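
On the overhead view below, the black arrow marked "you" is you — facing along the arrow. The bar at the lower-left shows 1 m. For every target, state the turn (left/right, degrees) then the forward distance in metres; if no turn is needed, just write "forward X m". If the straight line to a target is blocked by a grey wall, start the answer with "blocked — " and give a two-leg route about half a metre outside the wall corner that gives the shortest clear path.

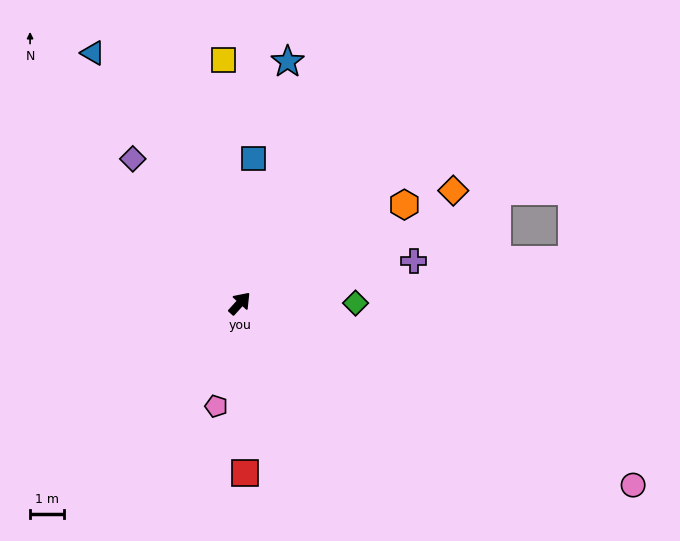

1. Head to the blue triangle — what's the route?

turn left 73°, forward 8.7 m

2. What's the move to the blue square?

turn left 37°, forward 4.3 m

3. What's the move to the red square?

turn right 136°, forward 5.1 m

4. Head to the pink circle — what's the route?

turn right 72°, forward 13.0 m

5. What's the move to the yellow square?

turn left 46°, forward 7.3 m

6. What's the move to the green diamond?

turn right 48°, forward 3.5 m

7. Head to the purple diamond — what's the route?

turn left 79°, forward 5.4 m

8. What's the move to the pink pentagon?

turn right 151°, forward 3.2 m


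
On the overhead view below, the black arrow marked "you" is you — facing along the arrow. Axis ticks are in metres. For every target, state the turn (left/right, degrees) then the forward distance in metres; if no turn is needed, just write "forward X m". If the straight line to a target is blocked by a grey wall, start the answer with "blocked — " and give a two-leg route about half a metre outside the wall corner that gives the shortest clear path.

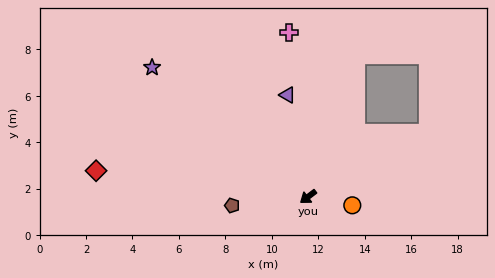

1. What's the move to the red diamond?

turn right 44°, forward 9.2 m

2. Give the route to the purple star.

turn right 77°, forward 8.7 m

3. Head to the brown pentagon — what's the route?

turn right 31°, forward 3.3 m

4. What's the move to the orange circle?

turn left 132°, forward 1.9 m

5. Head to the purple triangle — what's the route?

turn right 116°, forward 4.5 m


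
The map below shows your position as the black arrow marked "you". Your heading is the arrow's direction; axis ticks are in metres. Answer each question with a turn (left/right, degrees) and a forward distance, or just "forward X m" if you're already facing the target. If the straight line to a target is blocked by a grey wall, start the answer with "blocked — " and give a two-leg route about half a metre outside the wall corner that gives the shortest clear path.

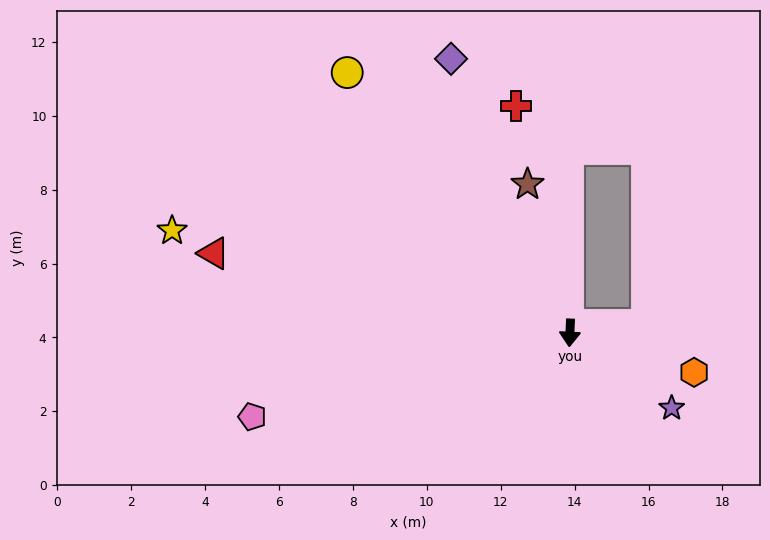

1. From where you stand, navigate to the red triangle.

turn right 100°, forward 9.9 m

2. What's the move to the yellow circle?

turn right 137°, forward 9.3 m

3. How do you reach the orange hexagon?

turn left 75°, forward 3.5 m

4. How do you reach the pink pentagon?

turn right 73°, forward 8.9 m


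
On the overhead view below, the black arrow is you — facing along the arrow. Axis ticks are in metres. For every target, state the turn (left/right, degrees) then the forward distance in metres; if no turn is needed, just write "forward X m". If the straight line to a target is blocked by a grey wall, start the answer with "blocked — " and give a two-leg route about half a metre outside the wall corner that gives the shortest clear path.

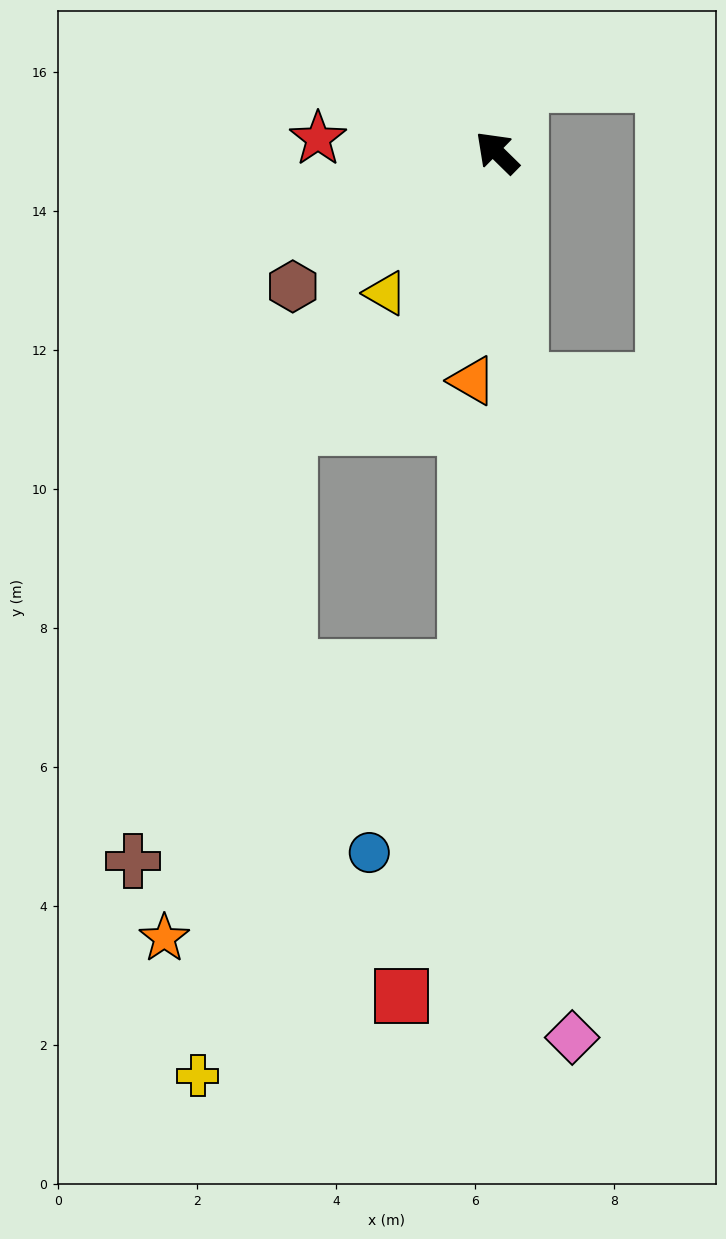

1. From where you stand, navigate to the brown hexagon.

turn left 78°, forward 3.5 m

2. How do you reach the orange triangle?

turn left 128°, forward 3.3 m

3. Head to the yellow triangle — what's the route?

turn left 96°, forward 2.6 m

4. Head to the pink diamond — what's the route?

turn left 139°, forward 12.8 m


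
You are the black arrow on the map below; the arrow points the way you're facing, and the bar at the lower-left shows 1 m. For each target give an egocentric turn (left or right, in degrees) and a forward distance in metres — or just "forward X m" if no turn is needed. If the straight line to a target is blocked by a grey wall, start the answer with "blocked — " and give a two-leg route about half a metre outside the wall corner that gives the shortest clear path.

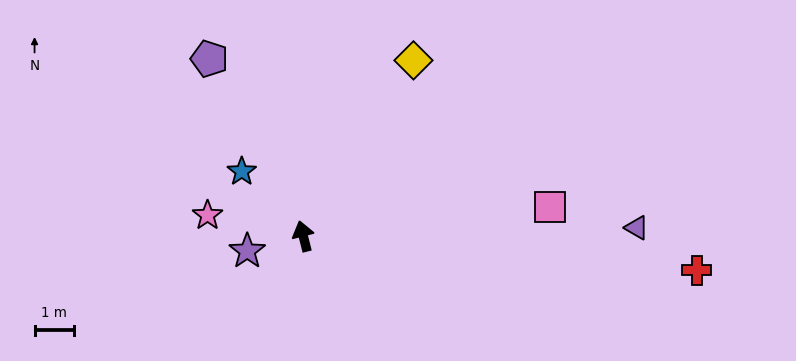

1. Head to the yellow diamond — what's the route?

turn right 46°, forward 5.2 m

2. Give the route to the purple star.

turn left 91°, forward 1.5 m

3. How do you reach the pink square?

turn right 98°, forward 6.3 m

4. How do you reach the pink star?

turn left 64°, forward 2.5 m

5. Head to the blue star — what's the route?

turn left 29°, forward 2.3 m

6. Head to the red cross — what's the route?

turn right 109°, forward 10.0 m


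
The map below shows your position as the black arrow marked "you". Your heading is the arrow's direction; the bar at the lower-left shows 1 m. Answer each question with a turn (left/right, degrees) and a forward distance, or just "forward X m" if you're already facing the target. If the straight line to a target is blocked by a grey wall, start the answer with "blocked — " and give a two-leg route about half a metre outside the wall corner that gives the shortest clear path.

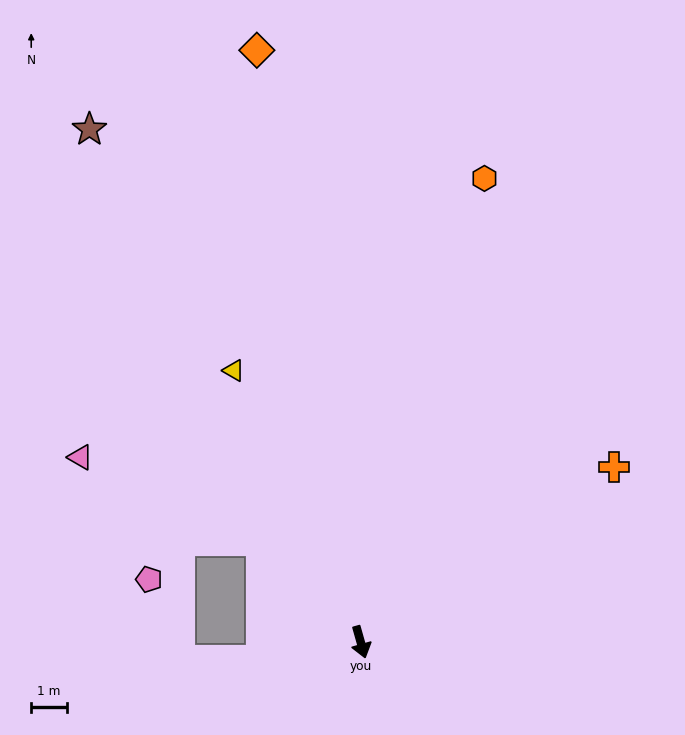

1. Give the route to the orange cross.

turn left 109°, forward 8.6 m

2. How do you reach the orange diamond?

turn left 174°, forward 16.8 m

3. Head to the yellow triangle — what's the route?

turn right 171°, forward 8.4 m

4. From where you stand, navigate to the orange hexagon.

turn left 149°, forward 13.4 m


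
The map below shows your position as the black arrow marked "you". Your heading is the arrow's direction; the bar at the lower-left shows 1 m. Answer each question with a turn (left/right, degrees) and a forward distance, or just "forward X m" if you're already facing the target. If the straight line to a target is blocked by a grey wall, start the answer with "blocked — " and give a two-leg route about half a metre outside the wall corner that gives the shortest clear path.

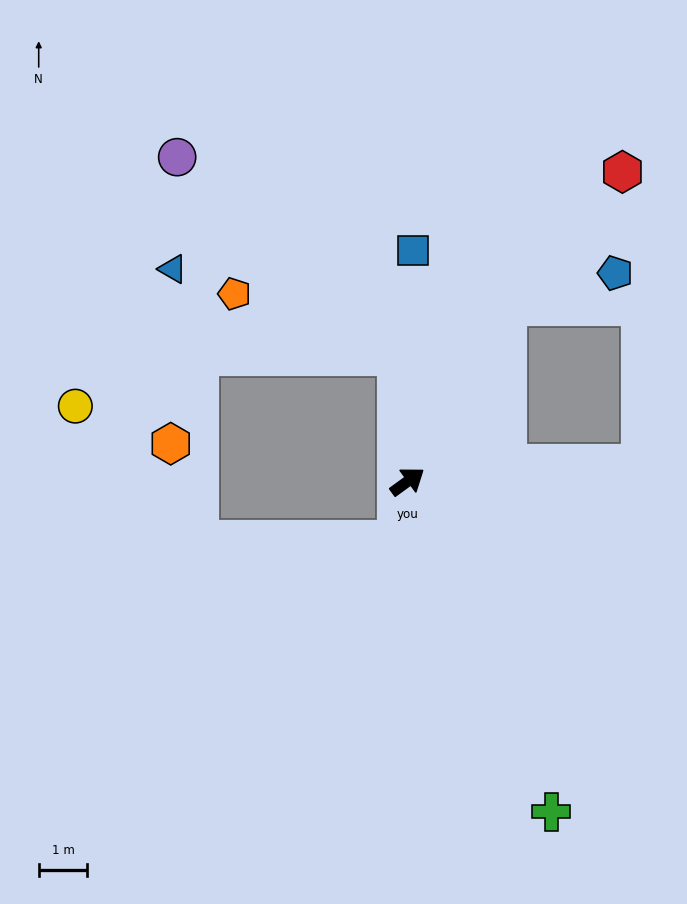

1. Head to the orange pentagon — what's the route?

blocked — turn left 58°, forward 2.6 m, then turn left 65°, forward 3.6 m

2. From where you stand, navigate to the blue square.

turn left 53°, forward 4.7 m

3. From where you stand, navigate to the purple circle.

blocked — turn left 58°, forward 2.6 m, then turn left 44°, forward 6.1 m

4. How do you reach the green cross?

turn right 103°, forward 7.4 m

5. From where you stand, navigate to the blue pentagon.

blocked — turn left 25°, forward 4.1 m, then turn right 45°, forward 2.3 m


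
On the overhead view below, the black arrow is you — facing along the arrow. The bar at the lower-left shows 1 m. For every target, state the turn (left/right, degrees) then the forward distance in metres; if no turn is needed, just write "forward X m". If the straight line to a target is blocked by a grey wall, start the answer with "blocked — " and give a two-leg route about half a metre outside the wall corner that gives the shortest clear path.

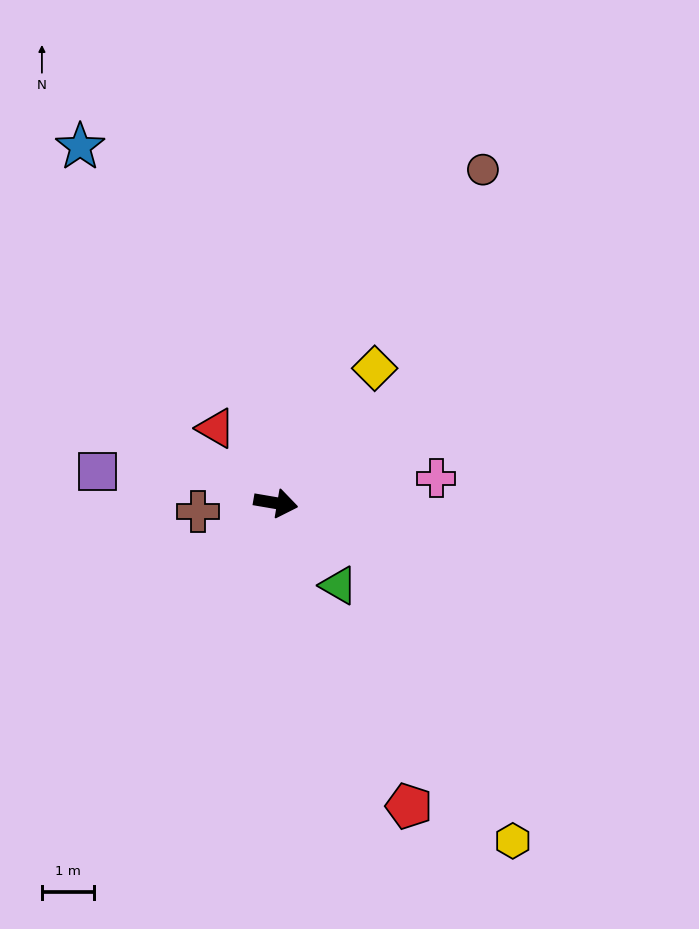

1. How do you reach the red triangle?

turn left 138°, forward 1.8 m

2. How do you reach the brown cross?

turn right 164°, forward 1.5 m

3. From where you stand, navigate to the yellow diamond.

turn left 63°, forward 3.2 m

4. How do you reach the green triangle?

turn right 43°, forward 2.0 m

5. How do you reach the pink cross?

turn left 18°, forward 3.1 m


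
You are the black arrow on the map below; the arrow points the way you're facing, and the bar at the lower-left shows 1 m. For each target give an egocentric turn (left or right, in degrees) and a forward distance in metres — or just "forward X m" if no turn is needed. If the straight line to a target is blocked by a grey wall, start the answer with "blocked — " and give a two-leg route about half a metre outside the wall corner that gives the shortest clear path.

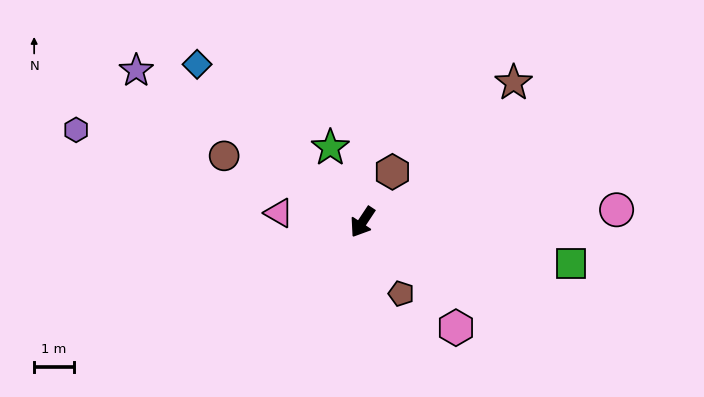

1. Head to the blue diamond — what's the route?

turn right 100°, forward 5.8 m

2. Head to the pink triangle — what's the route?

turn right 63°, forward 2.1 m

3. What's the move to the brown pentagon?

turn left 62°, forward 2.1 m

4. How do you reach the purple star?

turn right 90°, forward 6.9 m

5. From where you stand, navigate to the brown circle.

turn right 82°, forward 3.9 m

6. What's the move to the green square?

turn left 112°, forward 5.4 m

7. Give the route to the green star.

turn right 123°, forward 2.1 m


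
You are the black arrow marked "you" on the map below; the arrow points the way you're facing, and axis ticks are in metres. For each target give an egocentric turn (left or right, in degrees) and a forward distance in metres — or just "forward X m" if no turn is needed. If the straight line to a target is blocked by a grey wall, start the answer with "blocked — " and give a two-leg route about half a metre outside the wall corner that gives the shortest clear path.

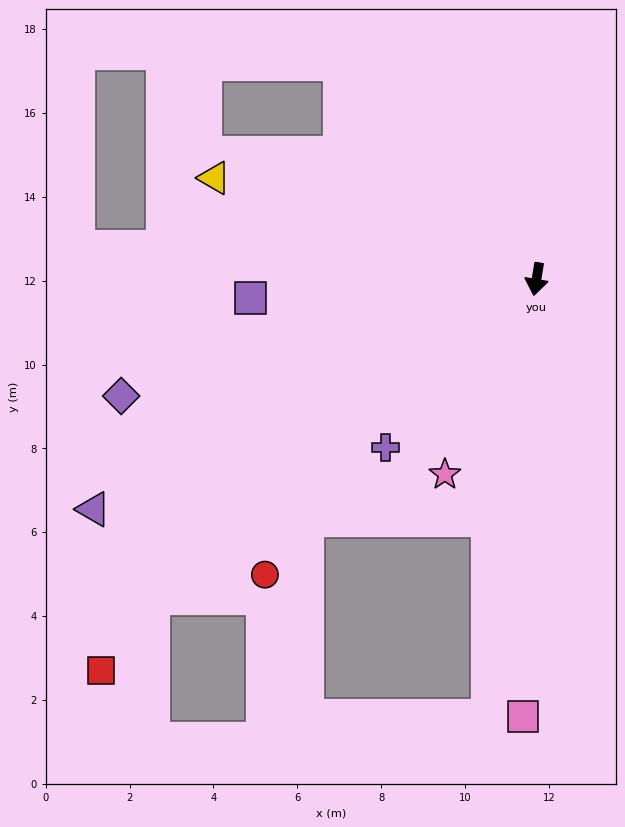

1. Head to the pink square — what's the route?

turn left 8°, forward 10.4 m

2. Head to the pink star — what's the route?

turn right 16°, forward 5.1 m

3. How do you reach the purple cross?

turn right 32°, forward 5.4 m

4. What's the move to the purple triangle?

turn right 53°, forward 11.9 m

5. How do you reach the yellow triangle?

turn right 98°, forward 8.0 m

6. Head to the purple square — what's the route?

turn right 77°, forward 6.8 m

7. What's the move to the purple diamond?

turn right 65°, forward 10.3 m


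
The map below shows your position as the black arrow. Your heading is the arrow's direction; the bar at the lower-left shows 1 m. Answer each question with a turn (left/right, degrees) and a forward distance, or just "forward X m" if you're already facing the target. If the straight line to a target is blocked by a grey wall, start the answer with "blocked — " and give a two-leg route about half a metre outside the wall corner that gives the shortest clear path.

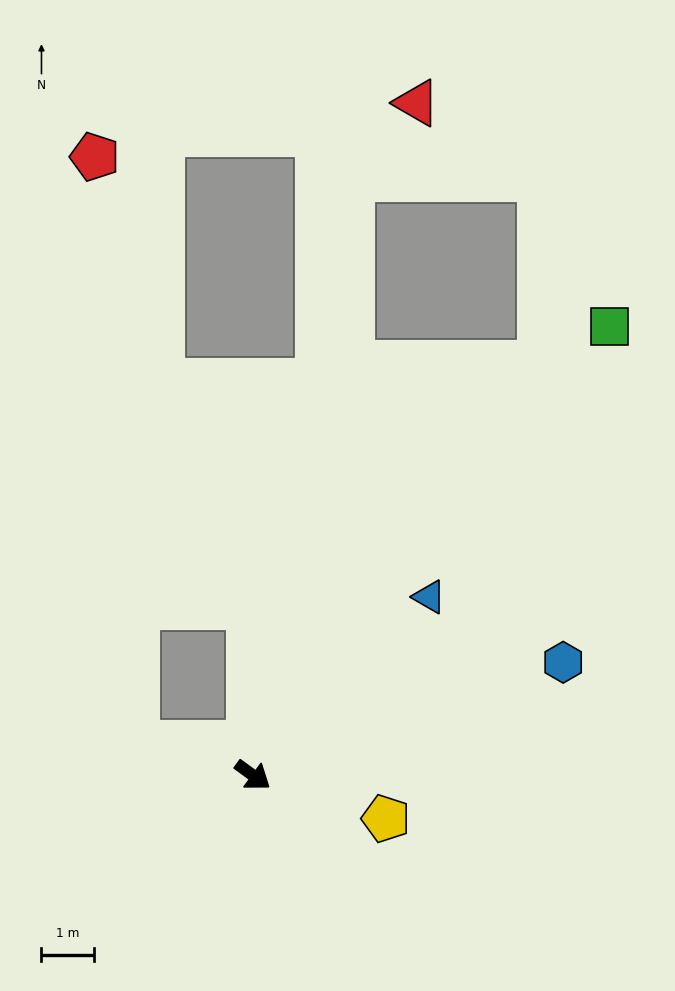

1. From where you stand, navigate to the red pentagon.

blocked — turn right 159°, forward 2.3 m, then turn right 71°, forward 11.1 m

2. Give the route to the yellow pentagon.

turn left 18°, forward 2.6 m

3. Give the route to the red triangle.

blocked — turn left 117°, forward 11.4 m, then turn right 31°, forward 1.9 m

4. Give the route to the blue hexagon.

turn left 56°, forward 6.2 m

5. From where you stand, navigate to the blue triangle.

turn left 81°, forward 4.7 m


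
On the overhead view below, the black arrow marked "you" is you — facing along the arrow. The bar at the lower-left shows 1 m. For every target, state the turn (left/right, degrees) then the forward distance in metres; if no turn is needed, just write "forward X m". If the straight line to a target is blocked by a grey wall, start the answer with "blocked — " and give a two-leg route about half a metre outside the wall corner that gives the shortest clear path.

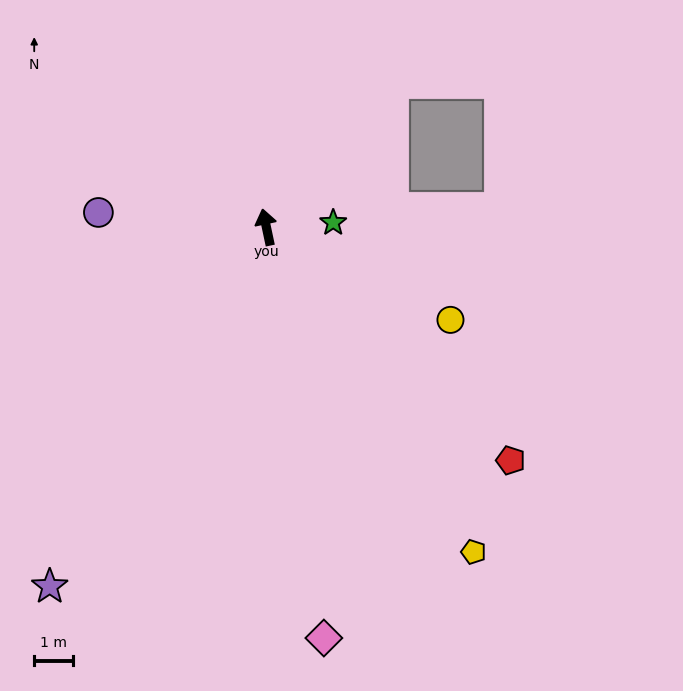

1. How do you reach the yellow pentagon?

turn right 159°, forward 10.0 m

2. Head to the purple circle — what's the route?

turn left 73°, forward 4.4 m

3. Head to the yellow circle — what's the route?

turn right 129°, forward 5.4 m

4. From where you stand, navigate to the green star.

turn right 98°, forward 1.7 m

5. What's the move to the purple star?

turn left 137°, forward 10.9 m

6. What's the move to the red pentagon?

turn right 146°, forward 8.8 m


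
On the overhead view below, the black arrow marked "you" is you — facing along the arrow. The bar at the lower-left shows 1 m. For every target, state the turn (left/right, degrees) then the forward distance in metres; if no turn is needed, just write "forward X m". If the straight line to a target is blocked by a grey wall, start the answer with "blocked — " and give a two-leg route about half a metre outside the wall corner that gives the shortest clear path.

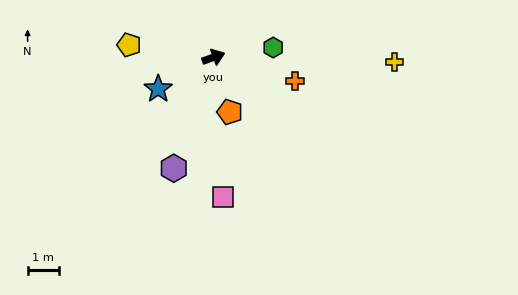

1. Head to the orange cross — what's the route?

turn right 36°, forward 2.8 m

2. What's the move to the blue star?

turn right 170°, forward 2.1 m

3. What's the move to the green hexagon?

turn right 11°, forward 2.0 m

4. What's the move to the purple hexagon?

turn right 130°, forward 3.8 m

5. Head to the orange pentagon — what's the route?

turn right 93°, forward 1.8 m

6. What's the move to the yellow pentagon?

turn left 152°, forward 2.8 m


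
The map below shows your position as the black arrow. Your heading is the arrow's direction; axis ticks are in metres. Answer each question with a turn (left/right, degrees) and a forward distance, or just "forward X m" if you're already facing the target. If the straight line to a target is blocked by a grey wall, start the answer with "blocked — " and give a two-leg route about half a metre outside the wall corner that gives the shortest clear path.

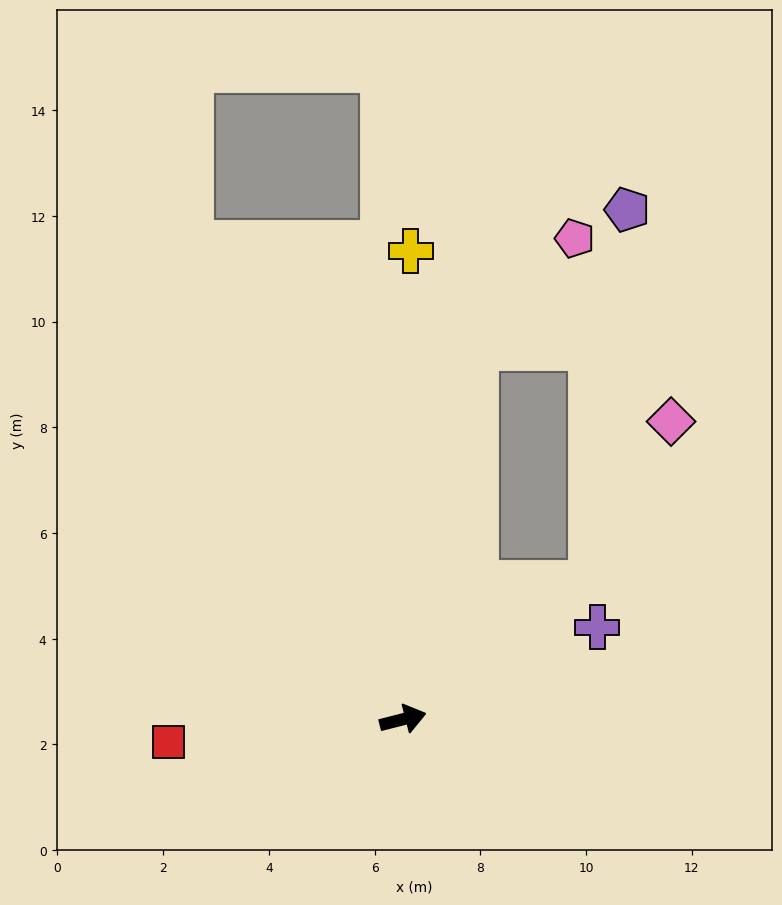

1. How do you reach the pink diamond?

blocked — turn left 22°, forward 4.4 m, then turn left 27°, forward 3.4 m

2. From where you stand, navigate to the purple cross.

turn left 11°, forward 4.1 m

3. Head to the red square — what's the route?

turn left 171°, forward 4.5 m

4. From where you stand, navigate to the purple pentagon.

blocked — turn left 22°, forward 4.4 m, then turn left 48°, forward 7.1 m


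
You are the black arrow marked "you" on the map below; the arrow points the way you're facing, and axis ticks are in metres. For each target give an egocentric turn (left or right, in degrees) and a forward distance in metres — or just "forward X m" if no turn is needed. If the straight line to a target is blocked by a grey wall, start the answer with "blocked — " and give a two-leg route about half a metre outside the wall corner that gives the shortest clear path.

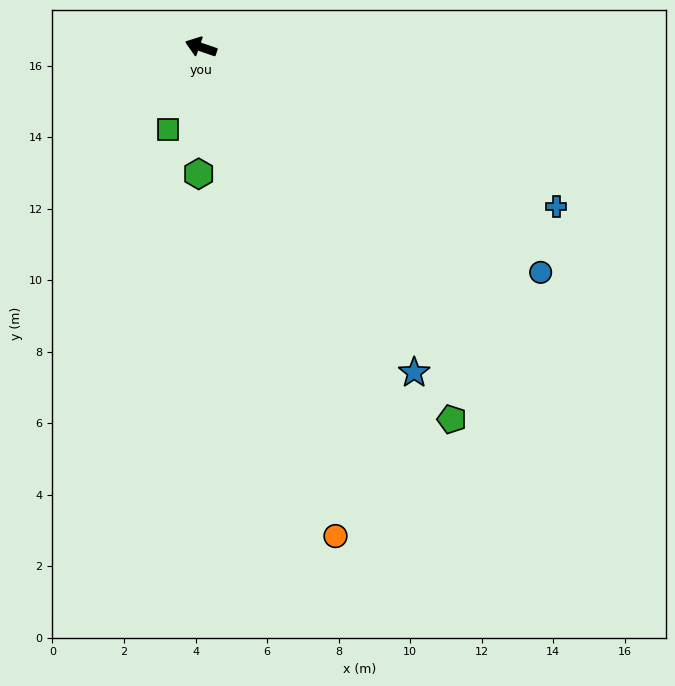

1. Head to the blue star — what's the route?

turn left 142°, forward 10.9 m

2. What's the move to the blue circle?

turn left 165°, forward 11.4 m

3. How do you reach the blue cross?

turn left 175°, forward 10.9 m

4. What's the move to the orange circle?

turn left 124°, forward 14.2 m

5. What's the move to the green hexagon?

turn left 108°, forward 3.5 m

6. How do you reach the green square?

turn left 87°, forward 2.5 m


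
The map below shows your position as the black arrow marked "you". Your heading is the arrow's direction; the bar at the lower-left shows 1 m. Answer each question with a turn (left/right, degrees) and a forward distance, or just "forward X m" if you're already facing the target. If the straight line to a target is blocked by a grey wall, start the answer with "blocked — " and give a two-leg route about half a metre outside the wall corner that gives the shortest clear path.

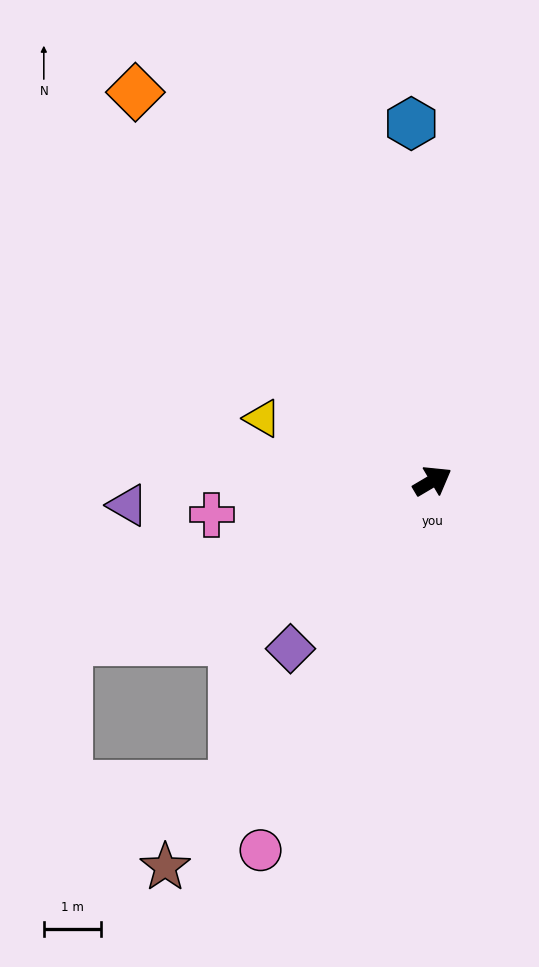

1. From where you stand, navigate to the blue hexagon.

turn left 63°, forward 6.3 m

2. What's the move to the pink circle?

turn right 146°, forward 7.1 m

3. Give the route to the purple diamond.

turn right 161°, forward 3.8 m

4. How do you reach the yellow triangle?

turn left 129°, forward 3.2 m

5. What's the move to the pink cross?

turn left 158°, forward 3.9 m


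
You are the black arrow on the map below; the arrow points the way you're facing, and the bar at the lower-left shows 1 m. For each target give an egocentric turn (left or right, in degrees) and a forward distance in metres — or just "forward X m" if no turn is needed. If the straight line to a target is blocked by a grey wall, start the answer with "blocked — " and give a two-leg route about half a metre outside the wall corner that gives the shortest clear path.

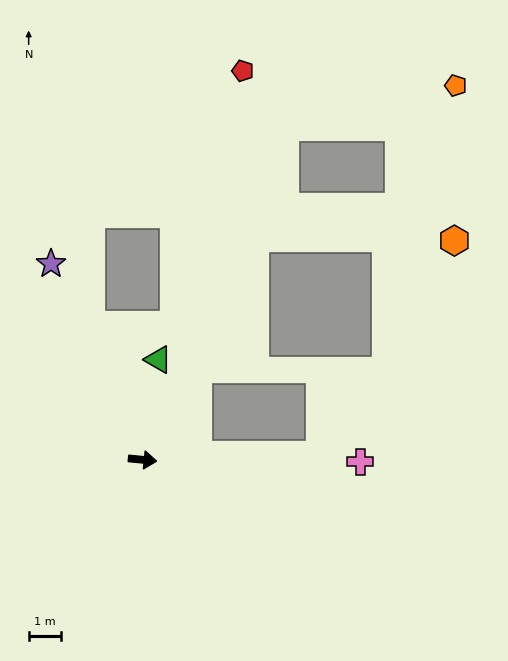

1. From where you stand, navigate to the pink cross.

turn left 5°, forward 6.6 m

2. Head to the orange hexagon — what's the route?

blocked — turn left 68°, forward 7.6 m, then turn right 63°, forward 6.1 m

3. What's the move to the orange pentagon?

blocked — turn left 72°, forward 11.1 m, then turn right 53°, forward 5.4 m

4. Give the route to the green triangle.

turn left 87°, forward 3.1 m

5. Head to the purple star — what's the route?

turn left 121°, forward 6.6 m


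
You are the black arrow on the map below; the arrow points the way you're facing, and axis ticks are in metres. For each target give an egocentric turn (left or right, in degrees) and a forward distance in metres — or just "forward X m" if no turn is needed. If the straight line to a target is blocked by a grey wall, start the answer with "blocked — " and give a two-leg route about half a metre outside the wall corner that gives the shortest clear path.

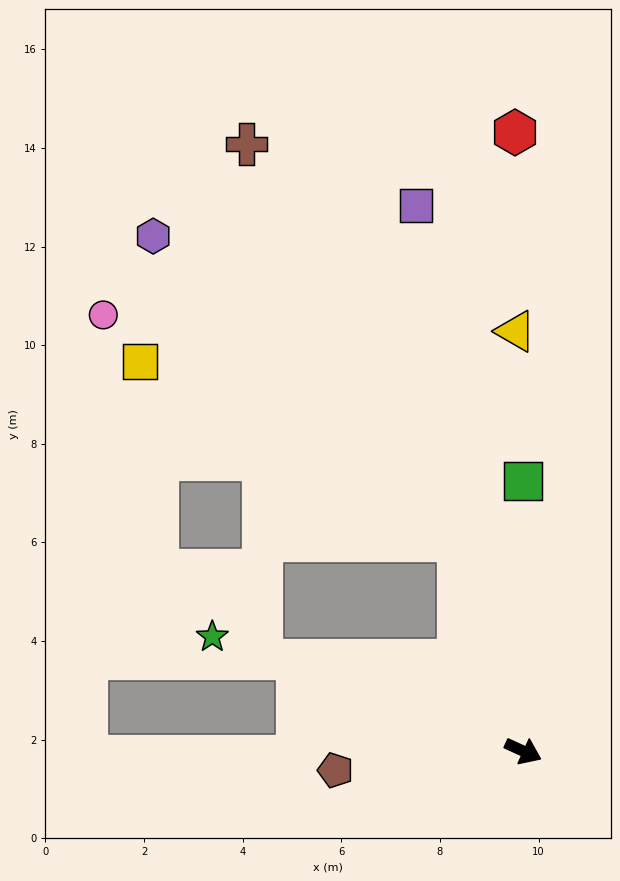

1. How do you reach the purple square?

turn left 126°, forward 11.3 m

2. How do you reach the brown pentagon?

turn right 150°, forward 3.8 m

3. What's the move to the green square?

turn left 115°, forward 5.5 m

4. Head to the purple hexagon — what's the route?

blocked — turn left 132°, forward 4.5 m, then turn left 28°, forward 8.8 m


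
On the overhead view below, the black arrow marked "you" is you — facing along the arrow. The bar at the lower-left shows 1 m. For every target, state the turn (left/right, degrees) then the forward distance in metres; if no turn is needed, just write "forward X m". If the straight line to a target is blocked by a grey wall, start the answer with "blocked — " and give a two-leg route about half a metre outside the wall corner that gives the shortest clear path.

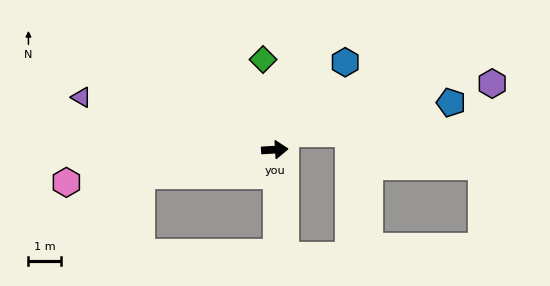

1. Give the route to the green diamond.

turn left 94°, forward 2.8 m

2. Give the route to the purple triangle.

turn left 162°, forward 6.2 m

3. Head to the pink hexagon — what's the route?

turn right 174°, forward 6.5 m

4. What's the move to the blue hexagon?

turn left 48°, forward 3.5 m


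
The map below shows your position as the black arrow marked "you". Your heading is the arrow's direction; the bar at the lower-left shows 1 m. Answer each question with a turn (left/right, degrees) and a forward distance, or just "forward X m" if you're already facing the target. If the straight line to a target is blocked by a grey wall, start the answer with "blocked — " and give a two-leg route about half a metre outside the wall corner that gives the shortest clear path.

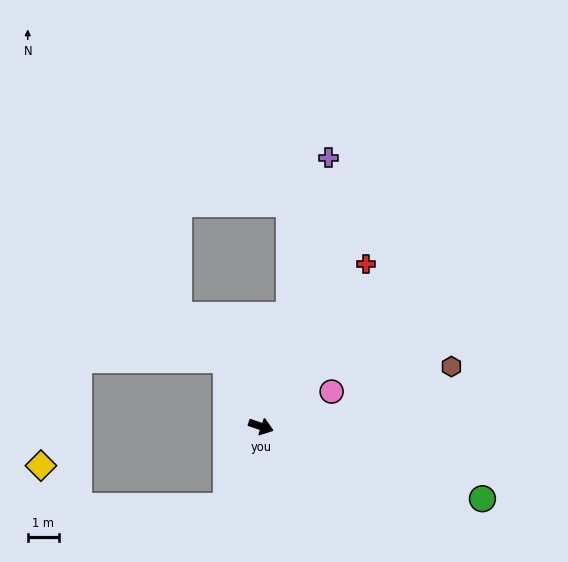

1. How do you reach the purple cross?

turn left 95°, forward 9.0 m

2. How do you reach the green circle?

forward 7.6 m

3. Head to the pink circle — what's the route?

turn left 45°, forward 2.6 m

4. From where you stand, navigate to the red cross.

turn left 76°, forward 6.3 m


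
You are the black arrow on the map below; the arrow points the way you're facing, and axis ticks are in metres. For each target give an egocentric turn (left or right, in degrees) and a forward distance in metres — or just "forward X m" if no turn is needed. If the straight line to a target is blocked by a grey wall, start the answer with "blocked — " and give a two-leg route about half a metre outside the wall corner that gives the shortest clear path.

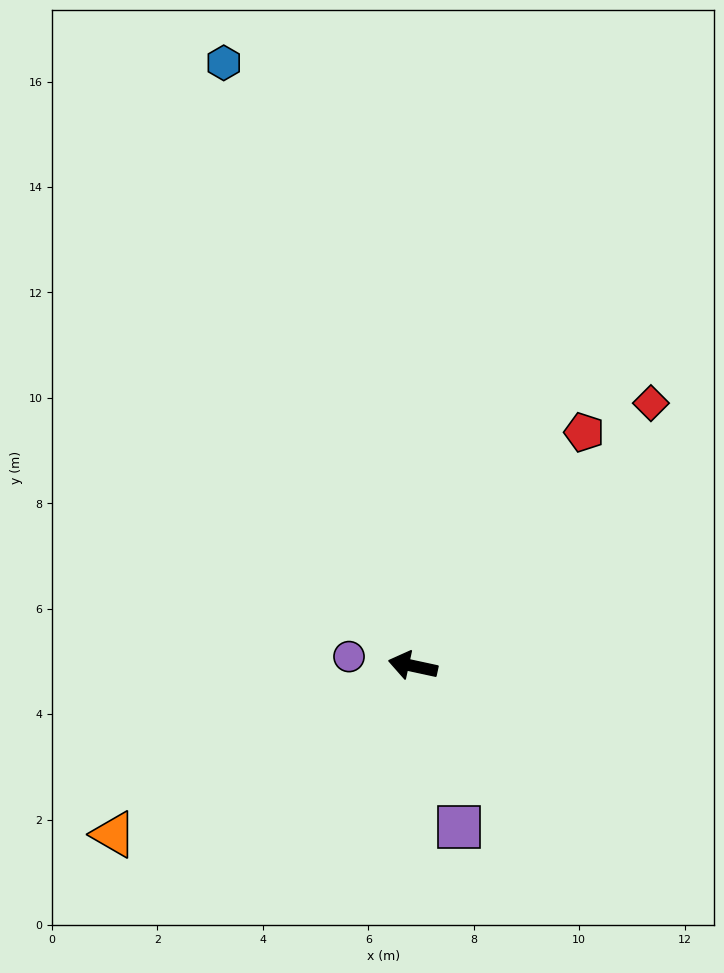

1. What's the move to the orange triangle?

turn left 42°, forward 6.5 m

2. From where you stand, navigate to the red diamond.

turn right 120°, forward 6.7 m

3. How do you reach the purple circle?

turn left 4°, forward 1.2 m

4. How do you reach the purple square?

turn left 118°, forward 3.2 m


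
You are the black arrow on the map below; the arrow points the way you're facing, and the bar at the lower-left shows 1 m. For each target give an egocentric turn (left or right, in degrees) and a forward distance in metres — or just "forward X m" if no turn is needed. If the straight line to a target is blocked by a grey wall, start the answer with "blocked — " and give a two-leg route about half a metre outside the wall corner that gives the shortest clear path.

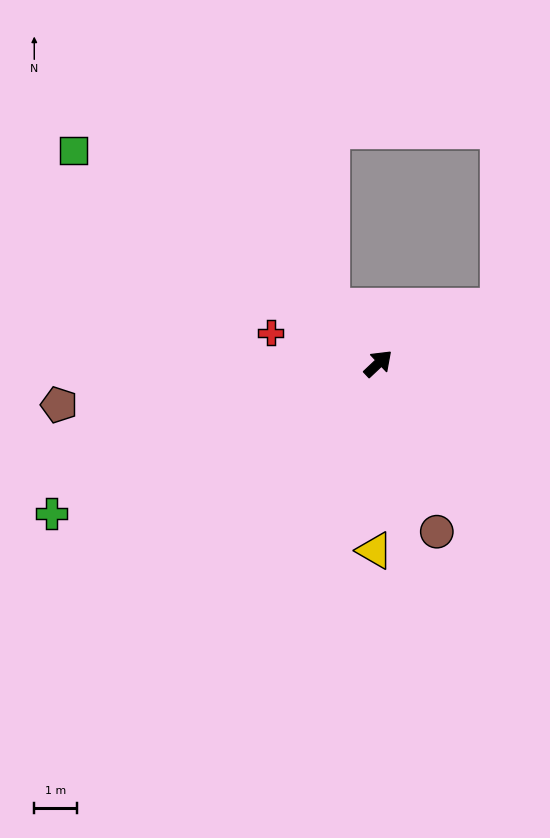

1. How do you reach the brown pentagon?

turn left 144°, forward 7.6 m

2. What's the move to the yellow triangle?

turn right 134°, forward 4.4 m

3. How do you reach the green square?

turn left 102°, forward 8.8 m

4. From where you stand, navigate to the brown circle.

turn right 114°, forward 4.2 m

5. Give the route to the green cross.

turn left 161°, forward 8.5 m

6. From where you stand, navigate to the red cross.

turn left 121°, forward 2.6 m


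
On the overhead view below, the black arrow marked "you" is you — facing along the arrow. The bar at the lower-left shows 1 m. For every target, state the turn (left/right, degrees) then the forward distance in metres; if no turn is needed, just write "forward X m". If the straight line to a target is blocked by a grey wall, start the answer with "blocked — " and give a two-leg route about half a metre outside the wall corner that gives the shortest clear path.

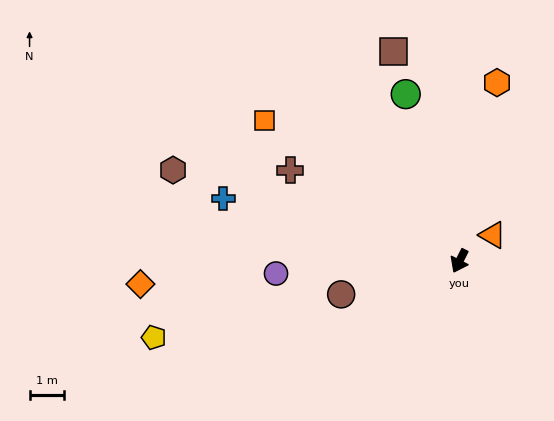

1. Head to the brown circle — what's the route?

turn right 47°, forward 3.6 m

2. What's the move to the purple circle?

turn right 59°, forward 5.4 m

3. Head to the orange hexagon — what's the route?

turn right 165°, forward 5.3 m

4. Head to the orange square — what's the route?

turn right 99°, forward 7.0 m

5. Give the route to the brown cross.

turn right 91°, forward 5.6 m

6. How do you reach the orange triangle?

turn left 155°, forward 1.2 m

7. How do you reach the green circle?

turn right 135°, forward 5.1 m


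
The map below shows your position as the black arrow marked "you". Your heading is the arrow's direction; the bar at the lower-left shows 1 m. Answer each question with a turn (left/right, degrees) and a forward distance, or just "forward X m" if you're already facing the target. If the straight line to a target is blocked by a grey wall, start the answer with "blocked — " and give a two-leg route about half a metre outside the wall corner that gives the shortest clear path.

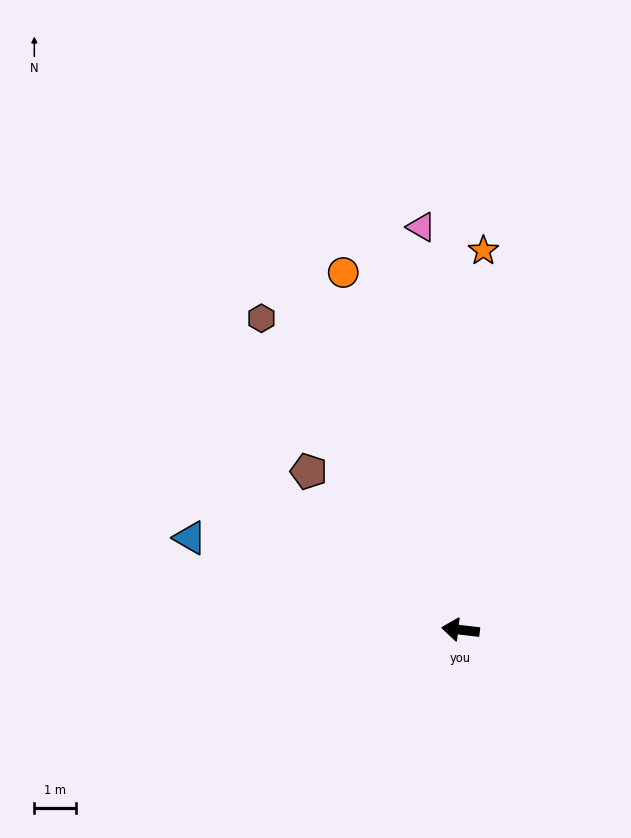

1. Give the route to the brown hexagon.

turn right 51°, forward 8.8 m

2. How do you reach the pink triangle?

turn right 78°, forward 9.7 m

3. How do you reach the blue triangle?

turn right 12°, forward 6.8 m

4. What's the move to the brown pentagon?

turn right 40°, forward 5.3 m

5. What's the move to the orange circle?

turn right 65°, forward 9.0 m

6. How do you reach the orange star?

turn right 87°, forward 9.1 m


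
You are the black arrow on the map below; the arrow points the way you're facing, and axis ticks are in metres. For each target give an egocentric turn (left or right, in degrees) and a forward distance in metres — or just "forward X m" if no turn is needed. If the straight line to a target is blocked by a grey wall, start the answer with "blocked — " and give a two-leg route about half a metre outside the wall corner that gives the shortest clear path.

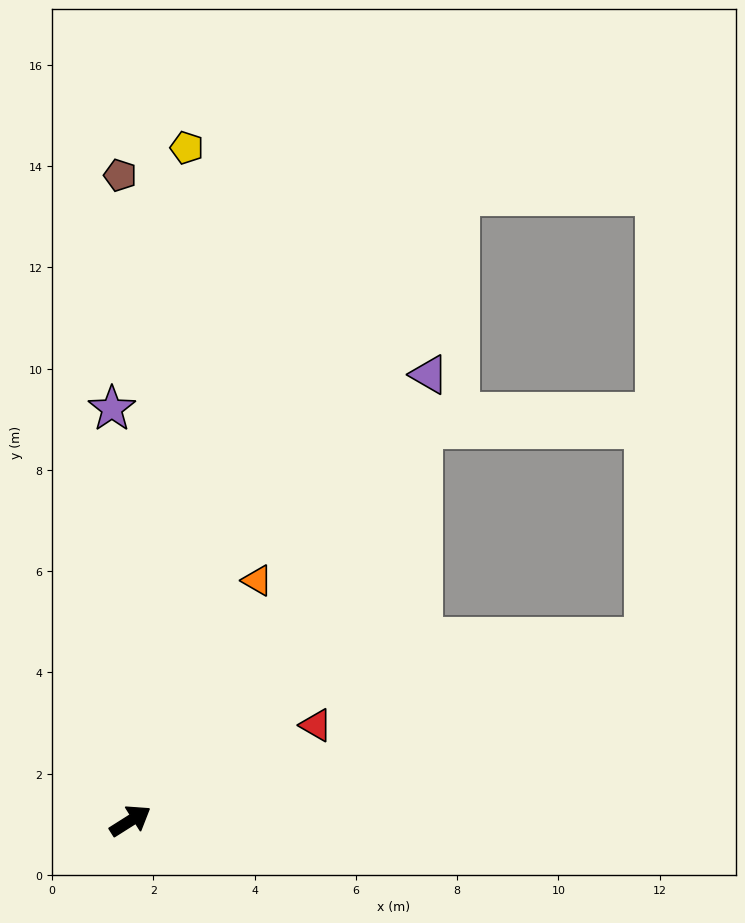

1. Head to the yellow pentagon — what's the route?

turn left 53°, forward 13.3 m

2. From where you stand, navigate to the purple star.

turn left 60°, forward 8.1 m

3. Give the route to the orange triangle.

turn left 30°, forward 5.4 m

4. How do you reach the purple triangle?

turn left 24°, forward 10.6 m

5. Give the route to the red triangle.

turn right 5°, forward 4.1 m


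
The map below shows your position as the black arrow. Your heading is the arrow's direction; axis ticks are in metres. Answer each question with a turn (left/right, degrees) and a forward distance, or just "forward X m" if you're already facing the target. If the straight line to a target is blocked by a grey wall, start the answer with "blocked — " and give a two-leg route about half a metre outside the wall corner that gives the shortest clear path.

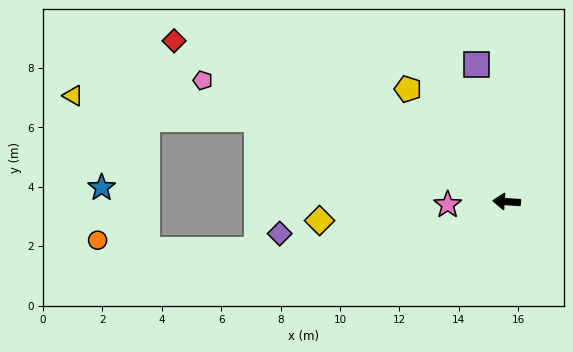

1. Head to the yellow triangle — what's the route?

blocked — turn right 14°, forward 8.9 m, then turn left 10°, forward 6.2 m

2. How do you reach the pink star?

turn left 7°, forward 2.0 m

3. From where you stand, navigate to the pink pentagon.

turn right 18°, forward 11.0 m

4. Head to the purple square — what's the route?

turn right 74°, forward 4.7 m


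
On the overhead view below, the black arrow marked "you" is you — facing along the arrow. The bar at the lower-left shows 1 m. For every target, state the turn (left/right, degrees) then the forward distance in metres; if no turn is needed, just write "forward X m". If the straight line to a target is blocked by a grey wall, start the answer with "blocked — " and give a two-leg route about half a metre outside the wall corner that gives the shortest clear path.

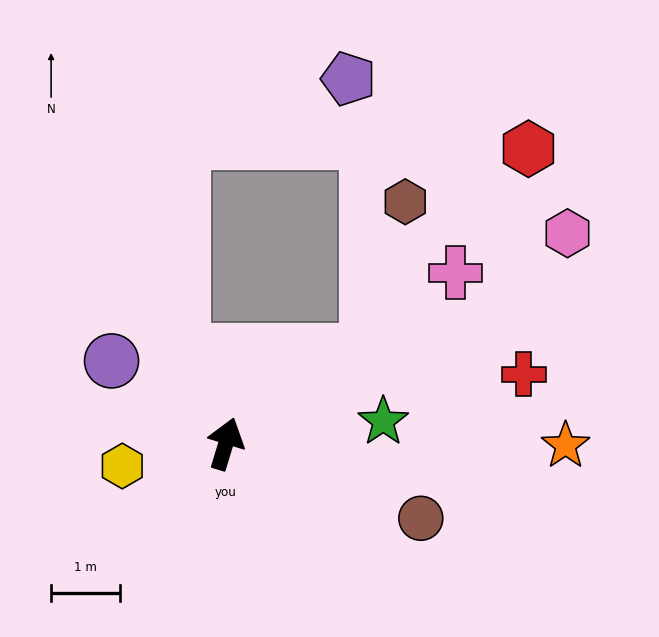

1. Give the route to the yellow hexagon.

turn left 119°, forward 1.5 m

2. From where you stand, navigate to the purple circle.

turn left 71°, forward 2.0 m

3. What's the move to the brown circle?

turn right 94°, forward 3.0 m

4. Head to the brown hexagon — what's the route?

blocked — turn right 41°, forward 2.4 m, then turn left 45°, forward 2.3 m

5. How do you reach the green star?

turn right 65°, forward 2.3 m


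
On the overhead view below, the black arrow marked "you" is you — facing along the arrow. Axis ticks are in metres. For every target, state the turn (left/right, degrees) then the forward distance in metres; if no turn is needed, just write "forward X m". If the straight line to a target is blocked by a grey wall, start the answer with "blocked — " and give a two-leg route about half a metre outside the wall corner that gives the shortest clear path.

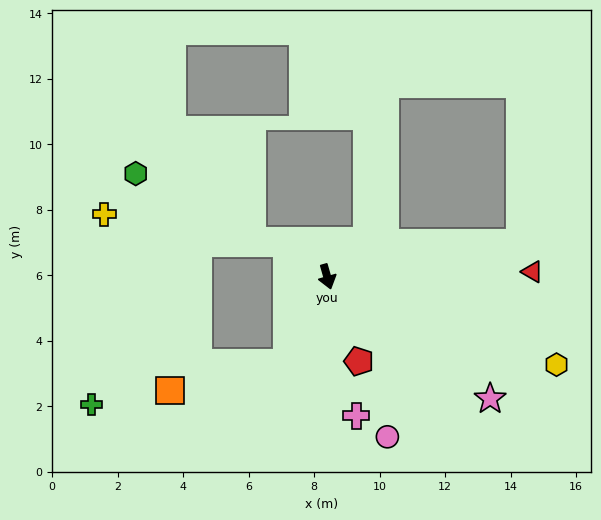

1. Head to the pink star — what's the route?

turn left 37°, forward 6.2 m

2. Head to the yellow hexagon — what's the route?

turn left 53°, forward 7.5 m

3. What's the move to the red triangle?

turn left 75°, forward 6.3 m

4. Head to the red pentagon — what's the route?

turn left 5°, forward 2.8 m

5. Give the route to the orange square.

blocked — turn right 41°, forward 2.9 m, then turn right 52°, forward 3.7 m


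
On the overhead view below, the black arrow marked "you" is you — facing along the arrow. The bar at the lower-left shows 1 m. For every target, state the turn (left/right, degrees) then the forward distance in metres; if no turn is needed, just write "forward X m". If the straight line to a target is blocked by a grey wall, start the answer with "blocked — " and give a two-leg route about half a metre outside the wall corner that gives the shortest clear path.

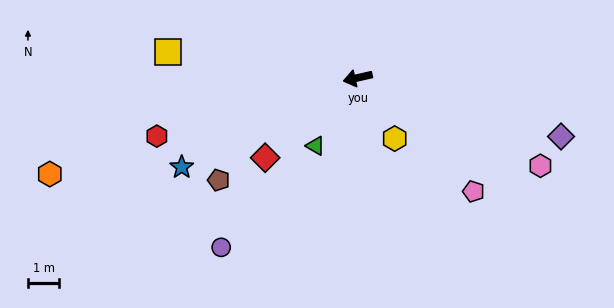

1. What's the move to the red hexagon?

turn left 3°, forward 6.7 m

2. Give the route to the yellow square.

turn right 21°, forward 6.1 m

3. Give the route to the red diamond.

turn left 28°, forward 3.9 m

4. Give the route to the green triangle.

turn left 45°, forward 2.6 m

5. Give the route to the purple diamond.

turn left 151°, forward 6.8 m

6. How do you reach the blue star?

turn left 14°, forward 6.3 m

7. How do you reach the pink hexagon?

turn left 142°, forward 6.5 m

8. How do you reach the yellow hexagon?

turn left 109°, forward 2.3 m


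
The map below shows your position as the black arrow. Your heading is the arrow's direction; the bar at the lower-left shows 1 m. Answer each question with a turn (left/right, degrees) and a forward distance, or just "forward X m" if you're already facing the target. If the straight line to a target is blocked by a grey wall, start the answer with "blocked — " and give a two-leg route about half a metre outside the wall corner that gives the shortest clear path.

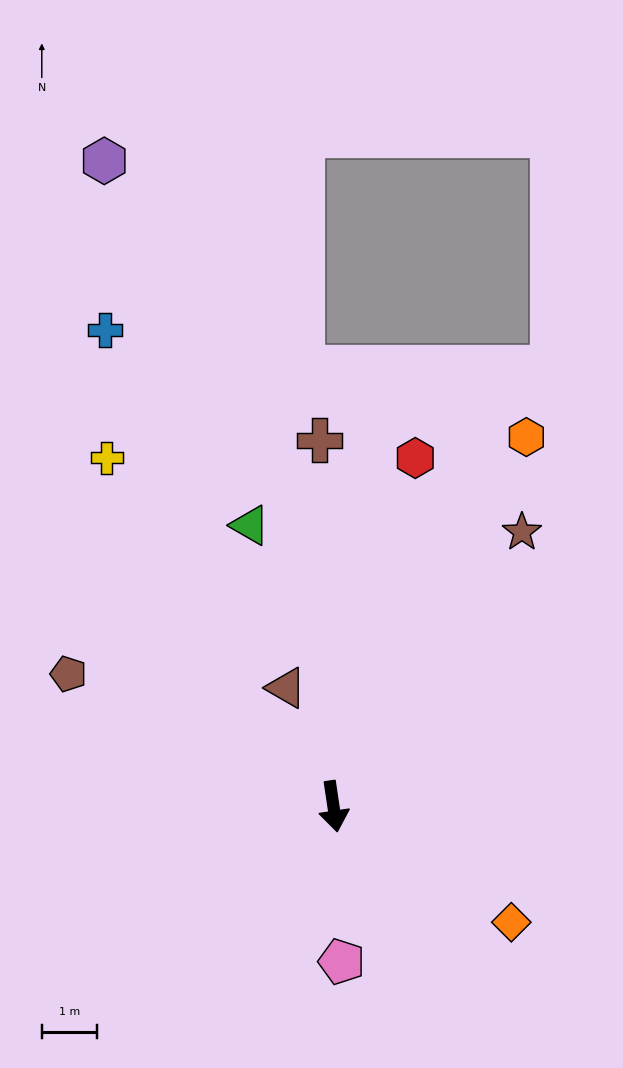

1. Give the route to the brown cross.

turn left 174°, forward 6.7 m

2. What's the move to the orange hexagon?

turn left 144°, forward 7.6 m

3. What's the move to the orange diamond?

turn left 48°, forward 3.9 m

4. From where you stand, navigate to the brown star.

turn left 137°, forward 6.1 m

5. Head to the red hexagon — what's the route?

turn left 158°, forward 6.5 m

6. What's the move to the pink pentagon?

turn right 5°, forward 2.8 m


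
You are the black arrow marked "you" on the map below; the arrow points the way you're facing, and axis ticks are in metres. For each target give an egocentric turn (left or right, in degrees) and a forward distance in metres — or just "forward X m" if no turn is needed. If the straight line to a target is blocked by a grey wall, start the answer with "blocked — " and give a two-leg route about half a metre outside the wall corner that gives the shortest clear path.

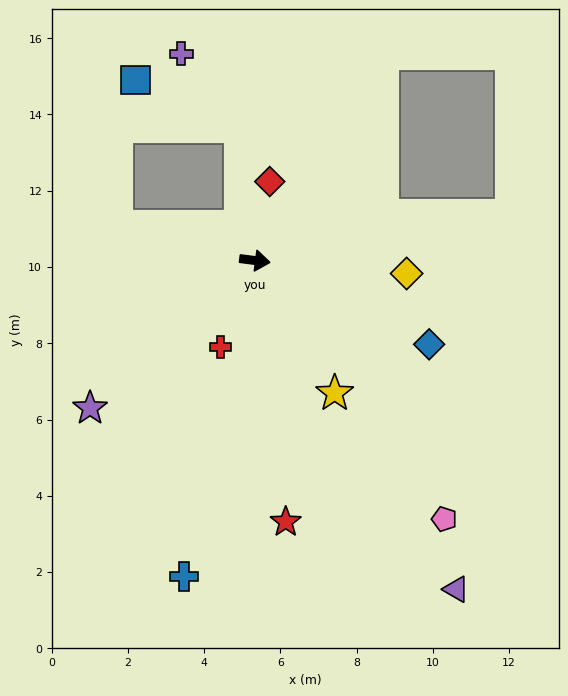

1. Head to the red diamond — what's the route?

turn left 87°, forward 2.1 m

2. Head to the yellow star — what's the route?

turn right 52°, forward 4.1 m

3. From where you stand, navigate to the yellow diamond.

turn left 2°, forward 4.0 m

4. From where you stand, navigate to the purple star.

turn right 131°, forward 5.8 m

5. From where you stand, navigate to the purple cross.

blocked — turn left 103°, forward 3.5 m, then turn left 33°, forward 2.5 m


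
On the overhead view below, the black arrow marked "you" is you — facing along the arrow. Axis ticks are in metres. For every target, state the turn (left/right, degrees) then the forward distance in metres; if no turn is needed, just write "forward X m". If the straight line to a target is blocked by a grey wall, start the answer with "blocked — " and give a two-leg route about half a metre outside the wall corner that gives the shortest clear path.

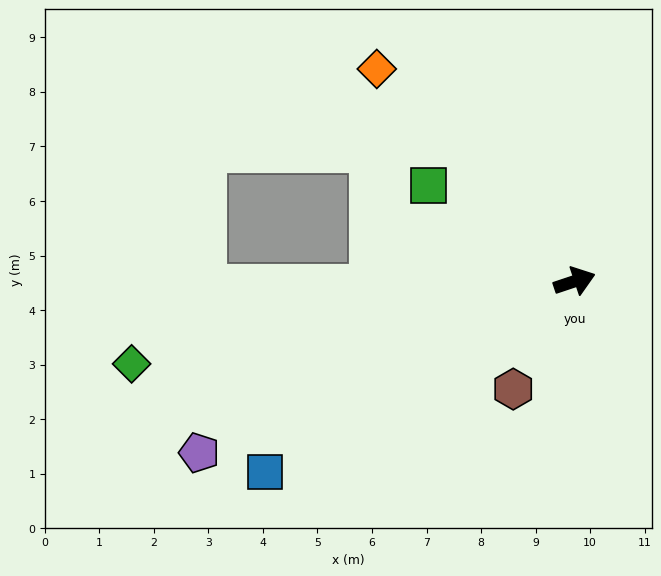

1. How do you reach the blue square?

turn right 167°, forward 6.7 m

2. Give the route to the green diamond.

turn left 172°, forward 8.3 m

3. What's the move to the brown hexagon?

turn right 138°, forward 2.3 m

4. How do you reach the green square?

turn left 128°, forward 3.2 m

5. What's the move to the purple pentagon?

turn right 174°, forward 7.6 m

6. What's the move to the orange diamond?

turn left 114°, forward 5.3 m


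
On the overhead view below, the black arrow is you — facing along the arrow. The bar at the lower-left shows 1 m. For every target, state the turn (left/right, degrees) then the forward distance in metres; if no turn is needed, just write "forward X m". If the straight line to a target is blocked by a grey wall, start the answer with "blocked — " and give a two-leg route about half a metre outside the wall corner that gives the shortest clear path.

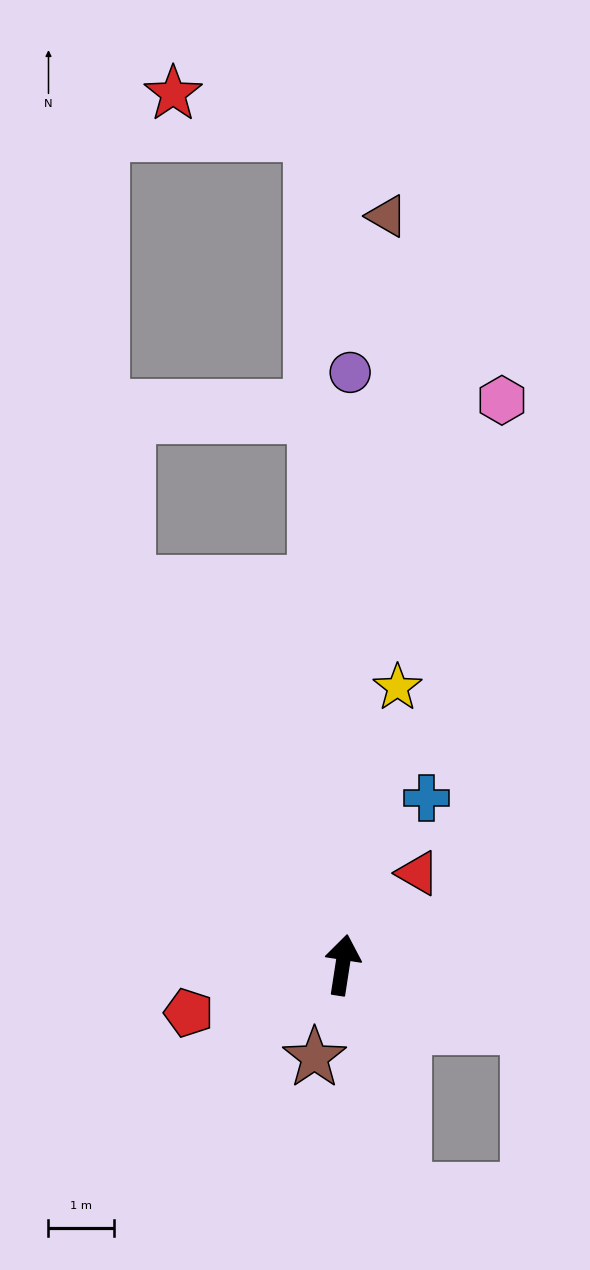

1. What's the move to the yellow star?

turn right 2°, forward 4.3 m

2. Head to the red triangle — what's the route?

turn right 31°, forward 1.8 m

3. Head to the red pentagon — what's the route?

turn left 116°, forward 2.5 m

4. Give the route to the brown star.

turn left 172°, forward 1.5 m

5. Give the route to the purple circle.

turn left 8°, forward 9.0 m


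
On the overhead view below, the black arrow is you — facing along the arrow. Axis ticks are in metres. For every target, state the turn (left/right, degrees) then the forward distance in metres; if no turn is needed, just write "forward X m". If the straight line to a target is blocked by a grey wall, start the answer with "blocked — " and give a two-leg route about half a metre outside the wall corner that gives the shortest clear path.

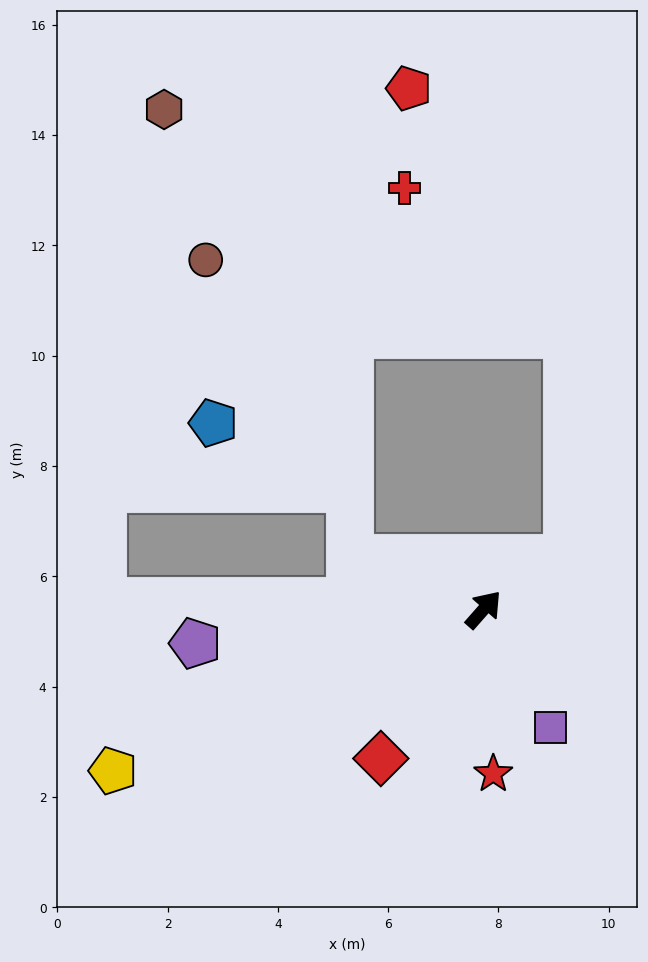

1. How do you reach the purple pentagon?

turn left 138°, forward 5.3 m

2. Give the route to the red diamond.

turn right 173°, forward 3.3 m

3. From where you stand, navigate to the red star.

turn right 135°, forward 3.0 m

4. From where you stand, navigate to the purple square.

turn right 109°, forward 2.5 m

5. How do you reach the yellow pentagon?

turn left 155°, forward 7.3 m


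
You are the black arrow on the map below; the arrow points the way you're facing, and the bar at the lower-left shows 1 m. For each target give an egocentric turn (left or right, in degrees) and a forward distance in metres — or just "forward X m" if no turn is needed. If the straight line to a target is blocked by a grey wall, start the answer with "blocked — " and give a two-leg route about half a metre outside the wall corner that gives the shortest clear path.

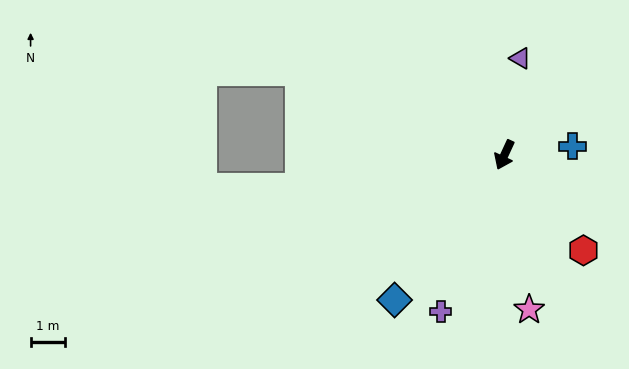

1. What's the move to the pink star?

turn left 34°, forward 4.5 m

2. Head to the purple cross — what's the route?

turn left 3°, forward 4.8 m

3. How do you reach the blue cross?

turn left 122°, forward 2.0 m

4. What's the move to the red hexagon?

turn left 64°, forward 3.6 m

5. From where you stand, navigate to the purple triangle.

turn right 165°, forward 2.8 m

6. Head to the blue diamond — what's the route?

turn right 12°, forward 5.2 m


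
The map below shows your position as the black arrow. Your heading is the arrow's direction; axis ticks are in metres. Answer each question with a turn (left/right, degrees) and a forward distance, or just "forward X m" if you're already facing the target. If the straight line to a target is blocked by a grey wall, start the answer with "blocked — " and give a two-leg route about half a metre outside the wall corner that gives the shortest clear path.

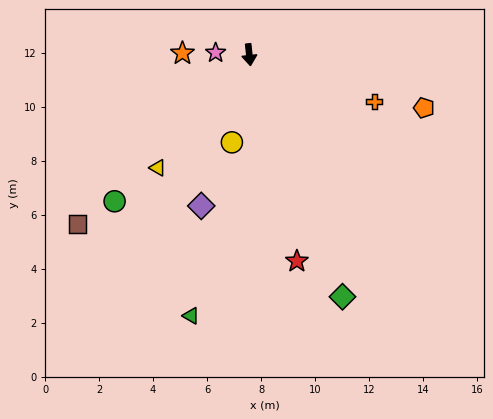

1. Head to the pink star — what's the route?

turn right 99°, forward 1.2 m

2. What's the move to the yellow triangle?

turn right 45°, forward 5.4 m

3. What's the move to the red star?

turn left 7°, forward 7.8 m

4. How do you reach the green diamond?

turn left 15°, forward 9.6 m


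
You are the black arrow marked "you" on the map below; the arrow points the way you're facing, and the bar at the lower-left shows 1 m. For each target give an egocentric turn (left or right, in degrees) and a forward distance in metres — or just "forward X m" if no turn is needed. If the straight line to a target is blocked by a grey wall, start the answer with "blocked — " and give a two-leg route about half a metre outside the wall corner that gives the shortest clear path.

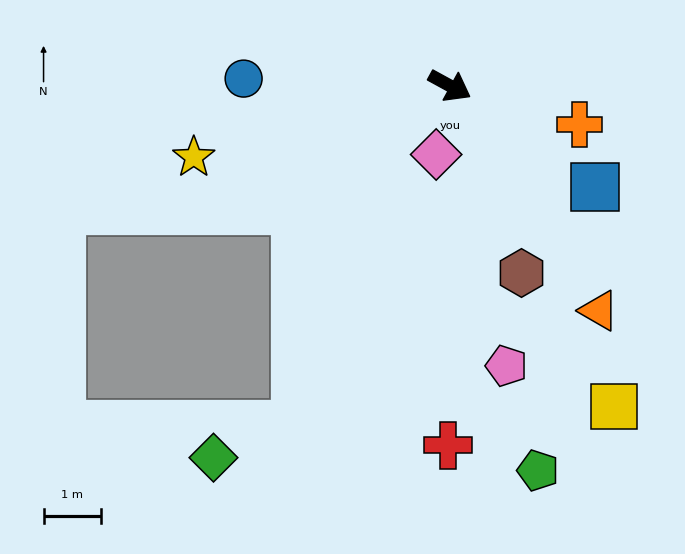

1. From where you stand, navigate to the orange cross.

turn left 12°, forward 2.4 m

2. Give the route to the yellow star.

turn right 136°, forward 4.6 m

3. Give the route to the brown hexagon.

turn right 40°, forward 3.5 m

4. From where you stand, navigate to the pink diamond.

turn right 73°, forward 1.2 m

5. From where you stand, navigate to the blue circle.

turn right 153°, forward 3.6 m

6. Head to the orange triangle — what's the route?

turn right 28°, forward 4.7 m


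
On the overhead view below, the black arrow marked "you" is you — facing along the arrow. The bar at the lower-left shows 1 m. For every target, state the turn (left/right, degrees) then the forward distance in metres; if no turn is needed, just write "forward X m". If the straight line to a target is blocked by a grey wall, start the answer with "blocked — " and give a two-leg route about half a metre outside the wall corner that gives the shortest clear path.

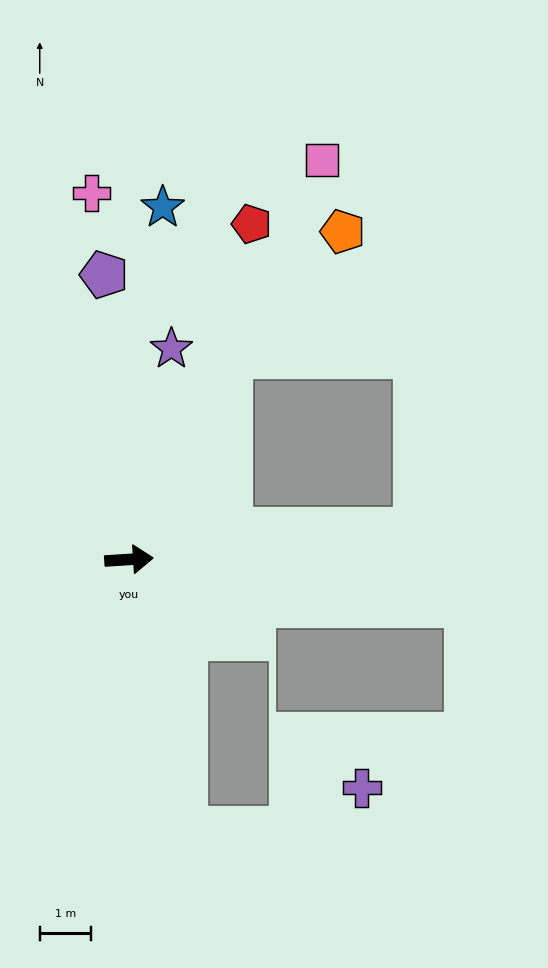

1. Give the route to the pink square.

turn left 61°, forward 8.6 m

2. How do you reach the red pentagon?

turn left 66°, forward 6.9 m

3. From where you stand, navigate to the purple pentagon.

turn left 91°, forward 5.6 m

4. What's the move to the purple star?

turn left 75°, forward 4.2 m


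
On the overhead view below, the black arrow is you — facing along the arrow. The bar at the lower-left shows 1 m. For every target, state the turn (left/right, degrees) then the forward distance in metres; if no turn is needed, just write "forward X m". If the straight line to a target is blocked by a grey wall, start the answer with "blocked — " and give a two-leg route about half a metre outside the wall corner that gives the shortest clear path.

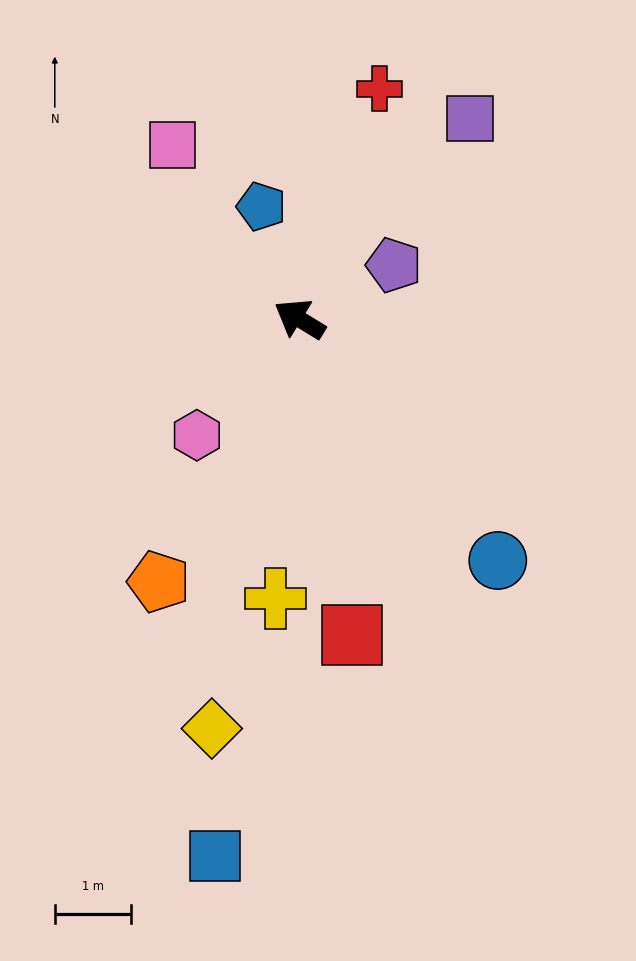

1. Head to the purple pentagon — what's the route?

turn right 119°, forward 1.4 m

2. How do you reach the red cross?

turn right 78°, forward 3.2 m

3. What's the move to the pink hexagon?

turn left 80°, forward 2.0 m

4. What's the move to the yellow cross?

turn left 117°, forward 3.7 m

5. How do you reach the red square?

turn left 131°, forward 4.2 m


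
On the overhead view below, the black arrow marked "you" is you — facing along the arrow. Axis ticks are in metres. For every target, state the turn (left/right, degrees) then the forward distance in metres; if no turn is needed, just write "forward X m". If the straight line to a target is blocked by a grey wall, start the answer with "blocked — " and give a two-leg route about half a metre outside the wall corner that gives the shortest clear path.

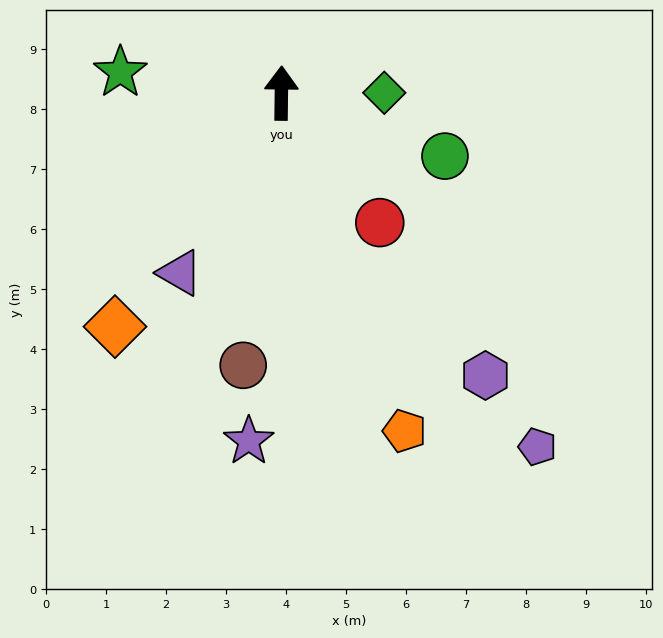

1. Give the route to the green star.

turn left 83°, forward 2.7 m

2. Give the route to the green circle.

turn right 110°, forward 2.9 m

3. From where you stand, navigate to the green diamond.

turn right 89°, forward 1.7 m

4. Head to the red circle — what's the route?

turn right 142°, forward 2.7 m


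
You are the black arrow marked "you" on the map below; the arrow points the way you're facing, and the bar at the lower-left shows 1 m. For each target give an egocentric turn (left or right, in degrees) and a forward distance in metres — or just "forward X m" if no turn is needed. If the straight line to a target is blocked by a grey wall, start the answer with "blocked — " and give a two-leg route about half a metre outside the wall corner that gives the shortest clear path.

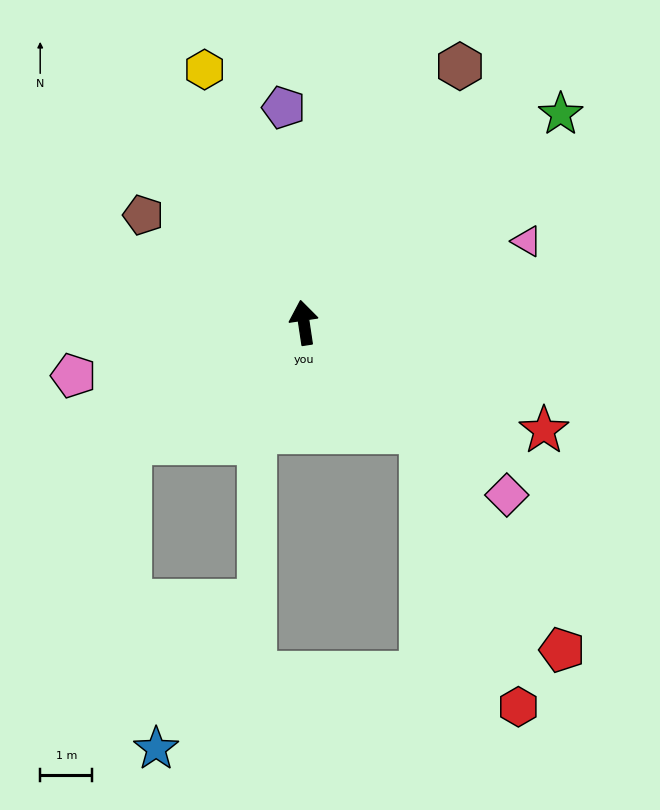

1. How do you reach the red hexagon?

blocked — turn right 141°, forward 3.1 m, then turn right 28°, forward 5.6 m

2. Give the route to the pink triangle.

turn right 78°, forward 4.5 m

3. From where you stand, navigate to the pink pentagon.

turn left 94°, forward 4.5 m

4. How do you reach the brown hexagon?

turn right 40°, forward 5.8 m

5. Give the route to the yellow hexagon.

turn left 13°, forward 5.2 m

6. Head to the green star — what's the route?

turn right 59°, forward 6.3 m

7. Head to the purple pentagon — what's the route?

turn right 3°, forward 4.1 m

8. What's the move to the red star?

turn right 123°, forward 5.0 m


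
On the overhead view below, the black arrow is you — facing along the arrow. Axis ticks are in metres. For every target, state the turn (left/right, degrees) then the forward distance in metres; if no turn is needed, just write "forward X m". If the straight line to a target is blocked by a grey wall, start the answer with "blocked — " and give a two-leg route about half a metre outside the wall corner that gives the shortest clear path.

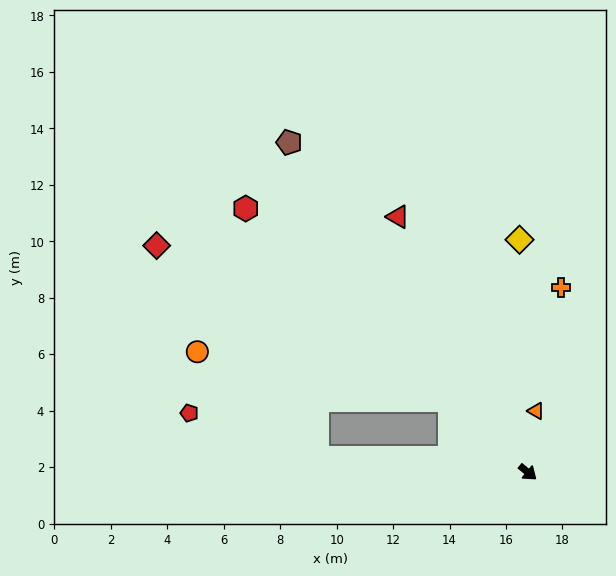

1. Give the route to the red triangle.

turn left 156°, forward 10.2 m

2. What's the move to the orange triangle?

turn left 122°, forward 2.2 m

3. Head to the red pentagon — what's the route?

blocked — turn right 144°, forward 7.5 m, then turn right 16°, forward 4.8 m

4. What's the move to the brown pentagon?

turn left 165°, forward 14.4 m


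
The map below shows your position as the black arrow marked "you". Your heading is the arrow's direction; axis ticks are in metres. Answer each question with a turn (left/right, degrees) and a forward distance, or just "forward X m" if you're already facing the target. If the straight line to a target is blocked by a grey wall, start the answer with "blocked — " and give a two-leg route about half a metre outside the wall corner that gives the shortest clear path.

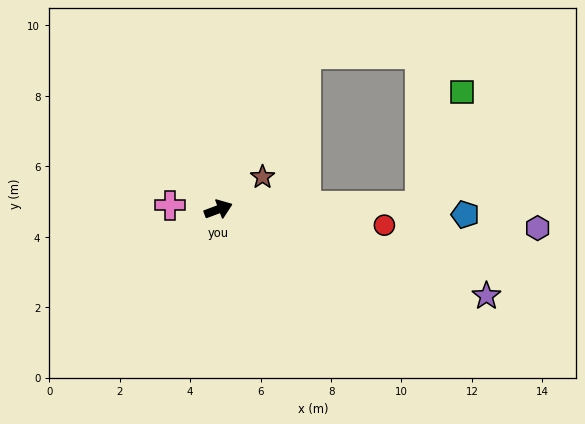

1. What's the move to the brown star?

turn left 16°, forward 1.6 m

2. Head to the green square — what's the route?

blocked — turn right 20°, forward 5.7 m, then turn left 69°, forward 3.5 m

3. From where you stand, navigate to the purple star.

turn right 38°, forward 8.0 m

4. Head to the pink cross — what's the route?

turn left 155°, forward 1.4 m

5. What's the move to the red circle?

turn right 26°, forward 4.7 m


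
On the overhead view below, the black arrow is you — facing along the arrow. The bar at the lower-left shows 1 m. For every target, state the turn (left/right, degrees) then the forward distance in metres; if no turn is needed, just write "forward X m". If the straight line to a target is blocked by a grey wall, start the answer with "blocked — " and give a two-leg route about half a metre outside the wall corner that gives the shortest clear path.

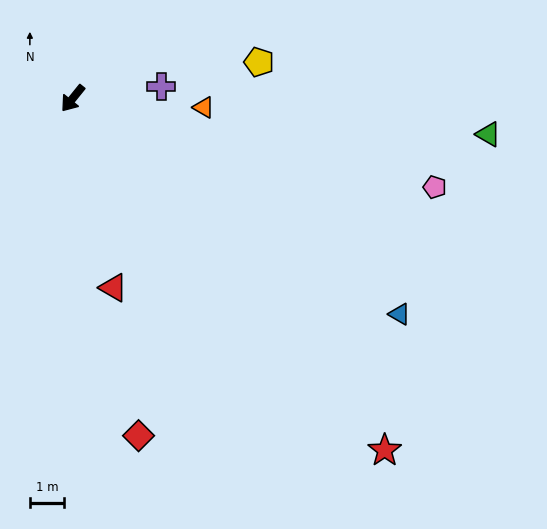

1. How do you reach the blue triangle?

turn left 95°, forward 11.5 m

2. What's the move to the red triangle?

turn left 51°, forward 5.7 m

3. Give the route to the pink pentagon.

turn left 115°, forward 10.9 m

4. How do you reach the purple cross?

turn left 137°, forward 2.6 m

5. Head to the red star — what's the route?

turn left 80°, forward 13.8 m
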